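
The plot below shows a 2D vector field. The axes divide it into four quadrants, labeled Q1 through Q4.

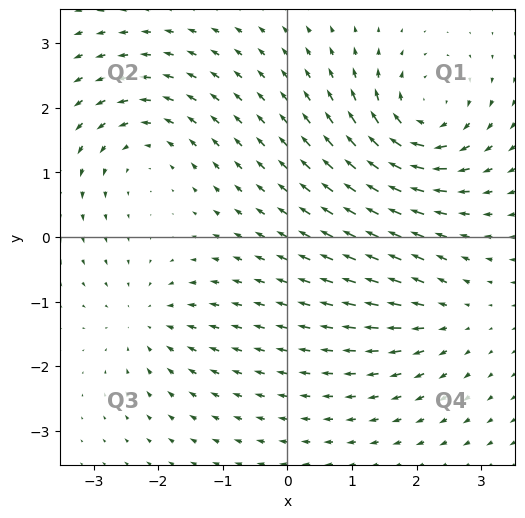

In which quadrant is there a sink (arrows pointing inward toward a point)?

Q3

The sink sits at approximately (-2.1, -1.3), which lies in quadrant Q3. The divergence there is about -4, negative as expected for a sink.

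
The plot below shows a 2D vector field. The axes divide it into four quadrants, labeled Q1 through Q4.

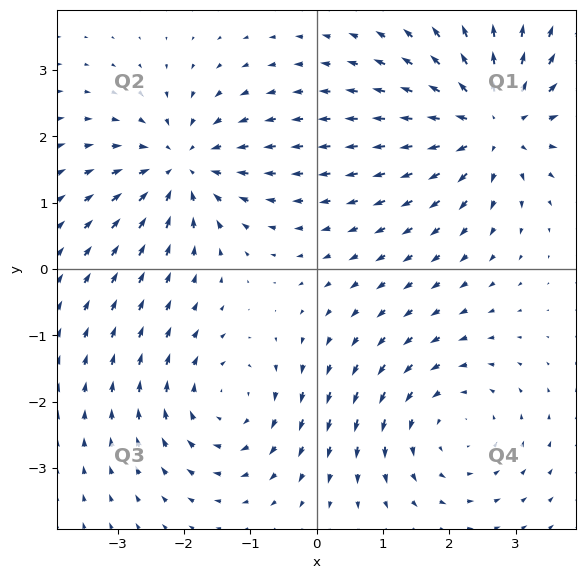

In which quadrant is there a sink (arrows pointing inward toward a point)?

The sink sits at approximately (-2.0, 1.5), which lies in quadrant Q2. The divergence there is about -4, negative as expected for a sink.

Q2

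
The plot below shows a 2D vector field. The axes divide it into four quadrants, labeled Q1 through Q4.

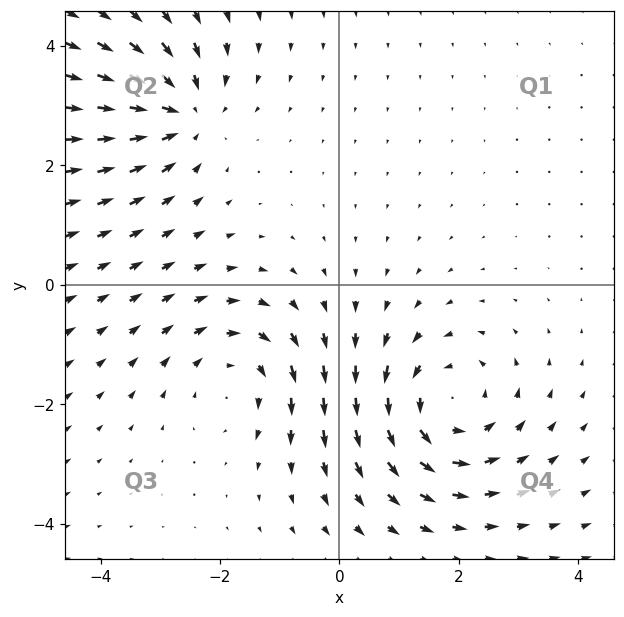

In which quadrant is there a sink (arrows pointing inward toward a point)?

Q2

The sink sits at approximately (-2.6, 2.9), which lies in quadrant Q2. The divergence there is about -4, negative as expected for a sink.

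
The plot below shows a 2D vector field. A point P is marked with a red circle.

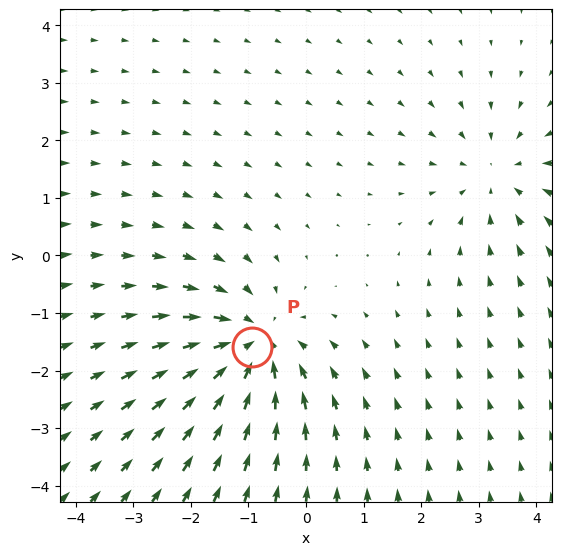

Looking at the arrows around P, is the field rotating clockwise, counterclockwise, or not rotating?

Near P at (-0.9, -1.6) the arrows show no circulation. The curl there is ≈0.

not rotating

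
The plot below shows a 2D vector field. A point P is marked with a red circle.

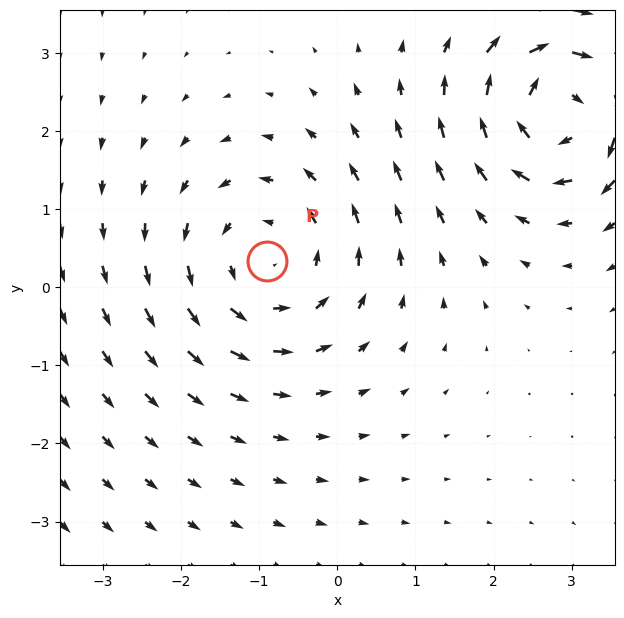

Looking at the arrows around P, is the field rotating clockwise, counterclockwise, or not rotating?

counterclockwise

Near P at (-0.9, 0.3) the arrows circulate counterclockwise. The curl (z-component) there is about +3; positive curl means counterclockwise rotation.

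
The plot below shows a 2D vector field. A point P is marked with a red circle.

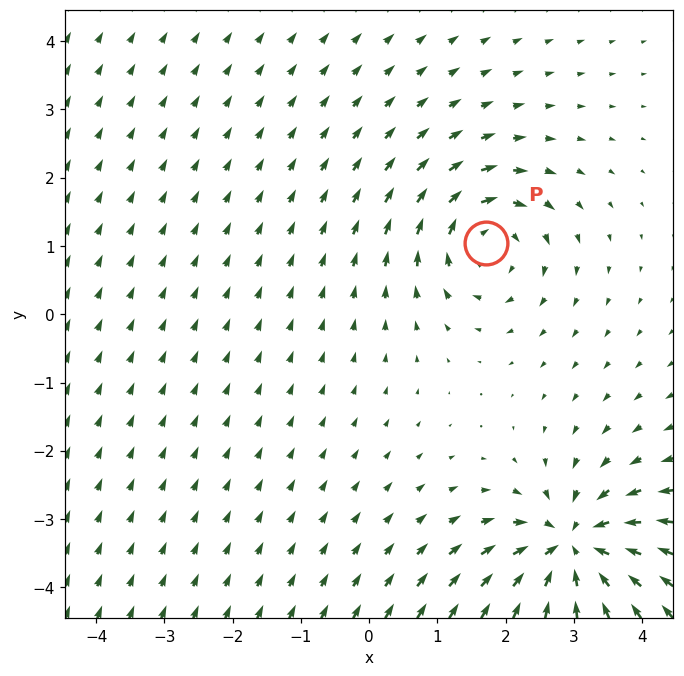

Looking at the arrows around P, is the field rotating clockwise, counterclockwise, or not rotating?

clockwise

Near P at (1.7, 1.1) the arrows circulate clockwise. The curl (z-component) there is about -4; negative curl means clockwise rotation.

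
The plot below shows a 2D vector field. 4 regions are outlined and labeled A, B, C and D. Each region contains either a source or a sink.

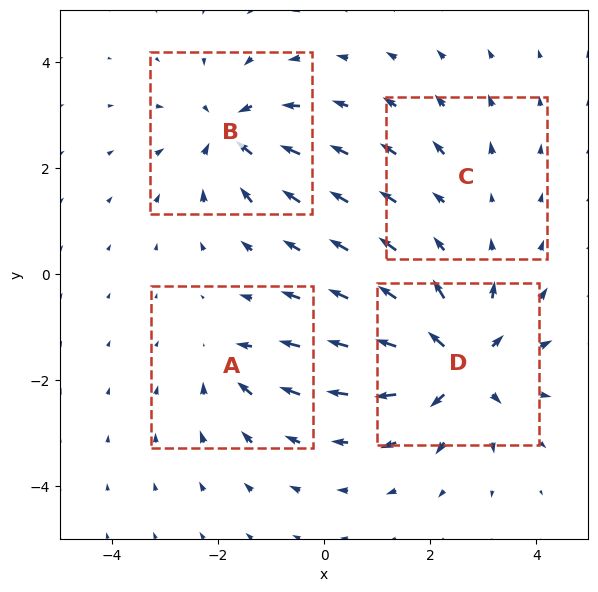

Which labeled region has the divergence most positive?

Divergence at each region's feature centre — A: about -4, B: about -6, C: about +2, D: about +8. Region D is most positive.

D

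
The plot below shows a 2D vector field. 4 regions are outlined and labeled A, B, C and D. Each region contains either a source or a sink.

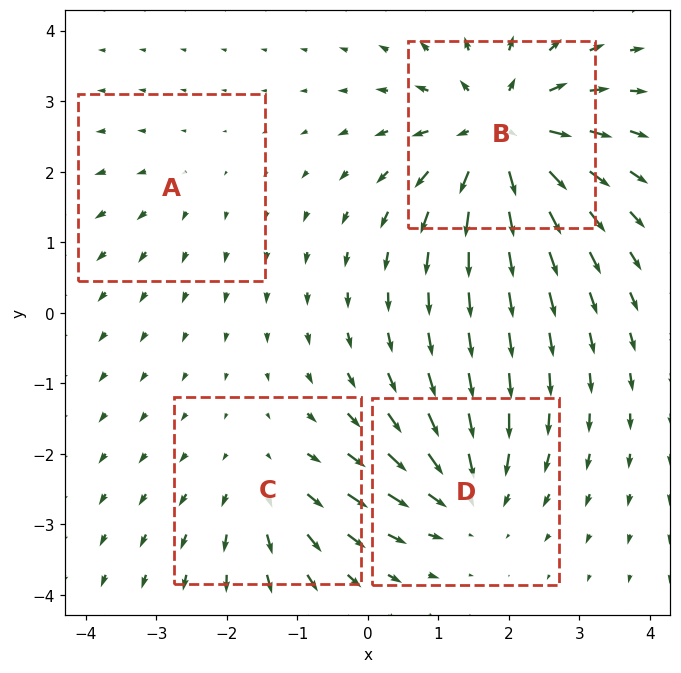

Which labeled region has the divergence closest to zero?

Divergence at each region's feature centre — A: about +2, B: about +7, C: about +3, D: about -5. Region A is closest to zero.

A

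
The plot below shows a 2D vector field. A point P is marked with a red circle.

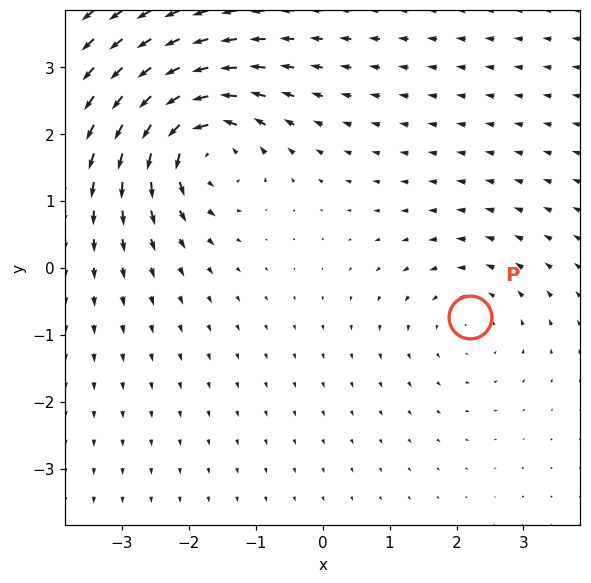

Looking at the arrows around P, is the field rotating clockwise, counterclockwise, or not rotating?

counterclockwise

Near P at (2.2, -0.7) the arrows circulate counterclockwise. The curl (z-component) there is about +3; positive curl means counterclockwise rotation.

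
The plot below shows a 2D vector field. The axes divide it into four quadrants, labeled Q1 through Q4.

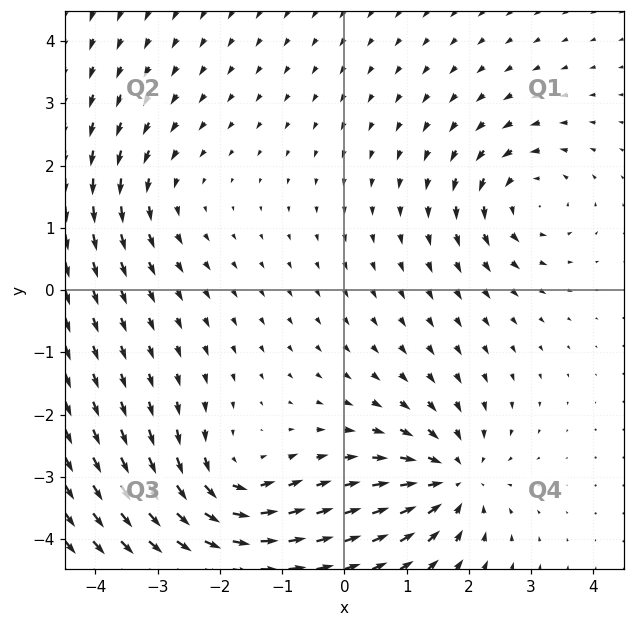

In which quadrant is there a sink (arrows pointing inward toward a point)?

Q4

The sink sits at approximately (1.7, -3.0), which lies in quadrant Q4. The divergence there is about -6, negative as expected for a sink.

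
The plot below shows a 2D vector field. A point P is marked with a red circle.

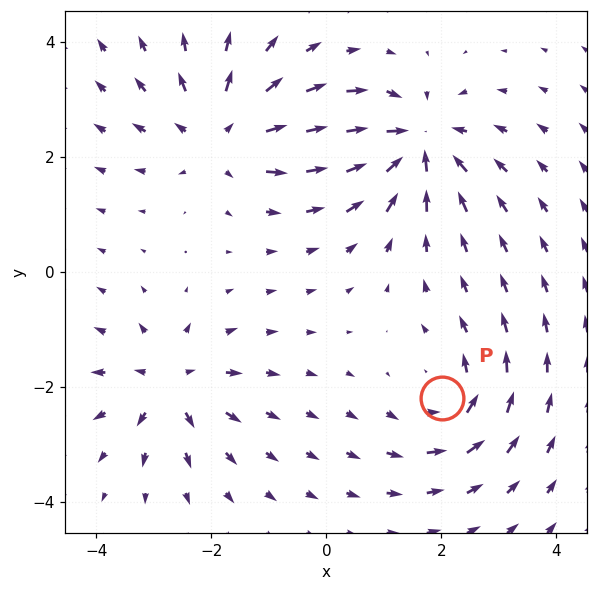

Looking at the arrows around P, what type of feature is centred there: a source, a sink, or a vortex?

vortex

At P (2.0, -2.2) the arrows circulate counterclockwise. Divergence ≈0, curl about +3 — near-zero divergence with nonzero curl is a vortex.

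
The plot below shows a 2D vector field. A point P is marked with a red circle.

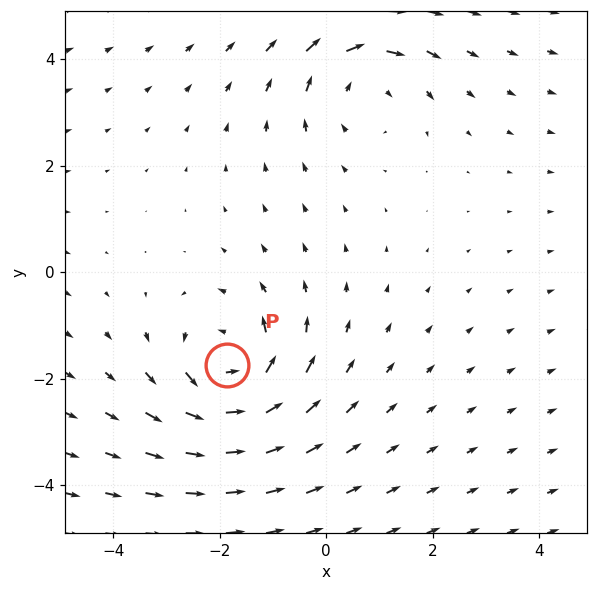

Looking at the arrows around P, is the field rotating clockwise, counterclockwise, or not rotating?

Near P at (-1.9, -1.7) the arrows circulate counterclockwise. The curl (z-component) there is about +4; positive curl means counterclockwise rotation.

counterclockwise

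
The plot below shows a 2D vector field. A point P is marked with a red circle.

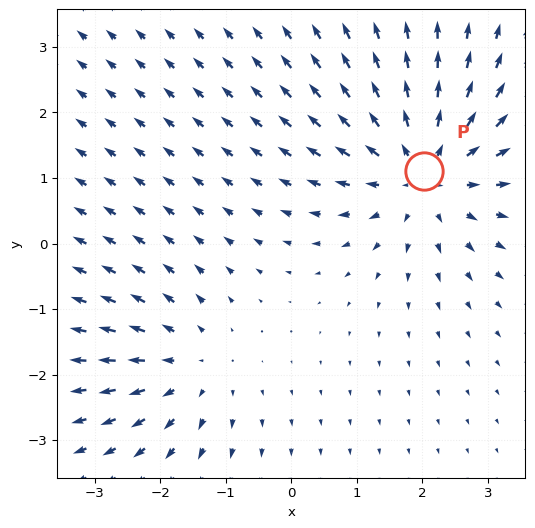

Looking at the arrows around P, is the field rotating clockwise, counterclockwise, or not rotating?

Near P at (2.0, 1.1) the arrows show no circulation. The curl there is ≈0.

not rotating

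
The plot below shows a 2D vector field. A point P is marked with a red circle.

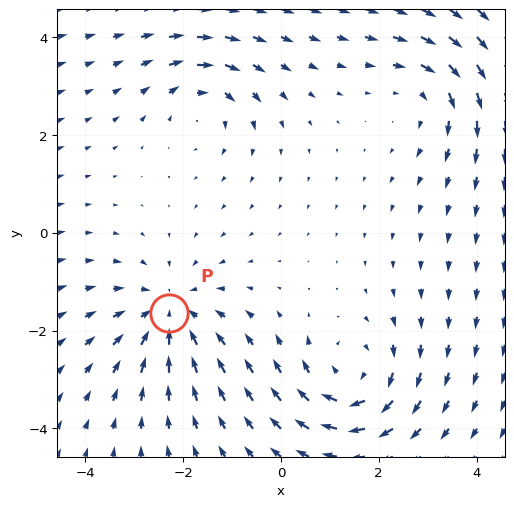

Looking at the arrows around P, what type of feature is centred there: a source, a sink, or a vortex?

sink

At P (-2.3, -1.6) the arrows converge inward. Divergence about -4, curl ≈0 — negative divergence with near-zero curl is a sink.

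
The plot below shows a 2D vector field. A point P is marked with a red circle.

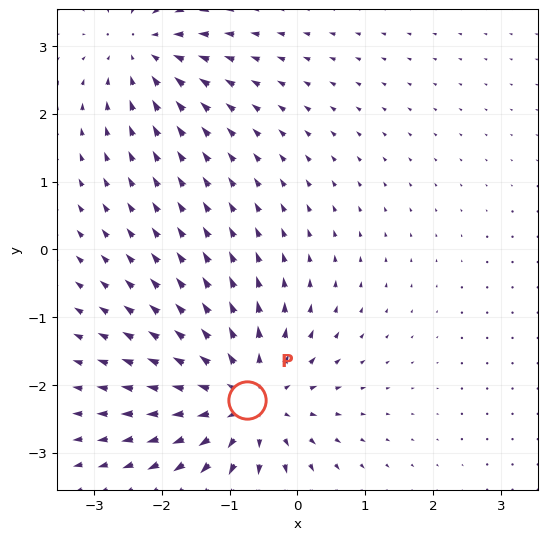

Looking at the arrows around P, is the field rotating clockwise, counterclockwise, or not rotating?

not rotating

Near P at (-0.8, -2.2) the arrows show no circulation. The curl there is ≈0.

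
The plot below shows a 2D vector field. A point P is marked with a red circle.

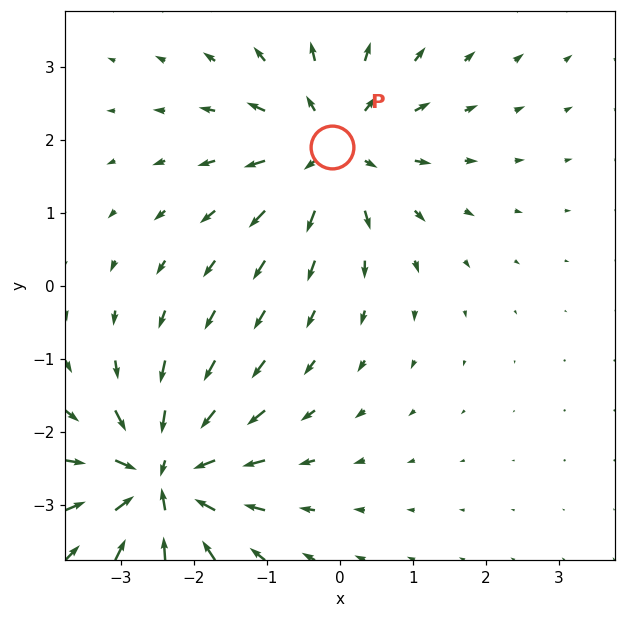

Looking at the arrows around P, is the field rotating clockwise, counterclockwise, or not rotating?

not rotating

Near P at (-0.1, 1.9) the arrows show no circulation. The curl there is ≈0.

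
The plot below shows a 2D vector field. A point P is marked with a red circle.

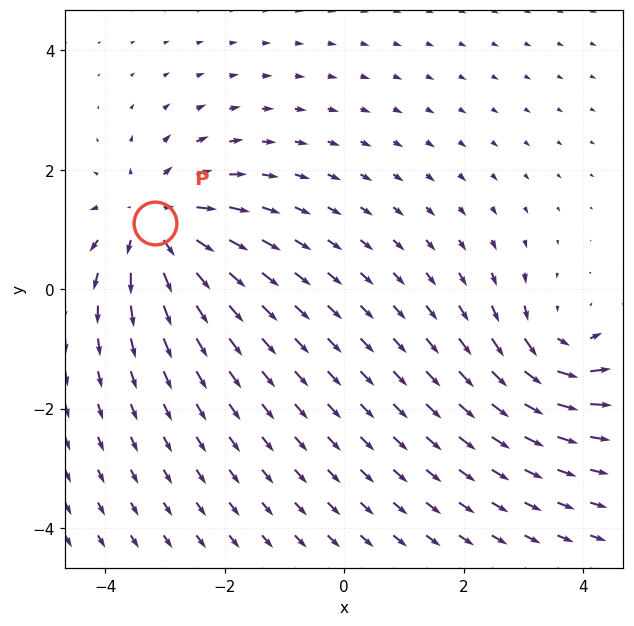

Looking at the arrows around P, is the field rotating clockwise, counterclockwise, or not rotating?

Near P at (-3.2, 1.1) the arrows show no circulation. The curl there is ≈0.

not rotating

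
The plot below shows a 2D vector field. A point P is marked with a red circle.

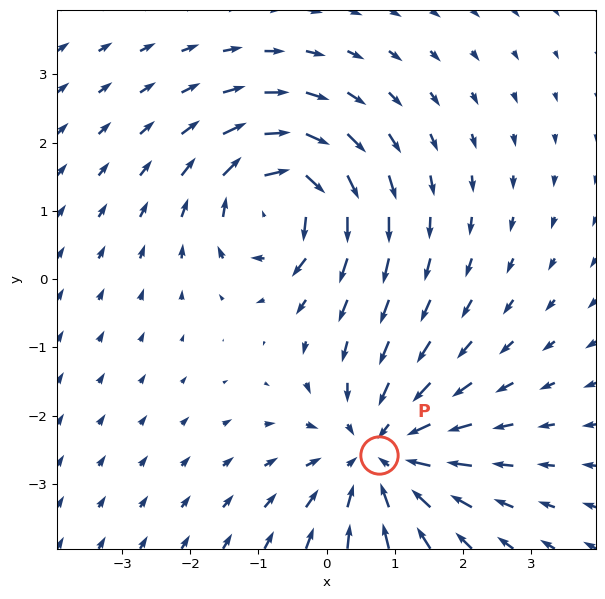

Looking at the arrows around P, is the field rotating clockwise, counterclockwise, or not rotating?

not rotating

Near P at (0.8, -2.6) the arrows show no circulation. The curl there is ≈0.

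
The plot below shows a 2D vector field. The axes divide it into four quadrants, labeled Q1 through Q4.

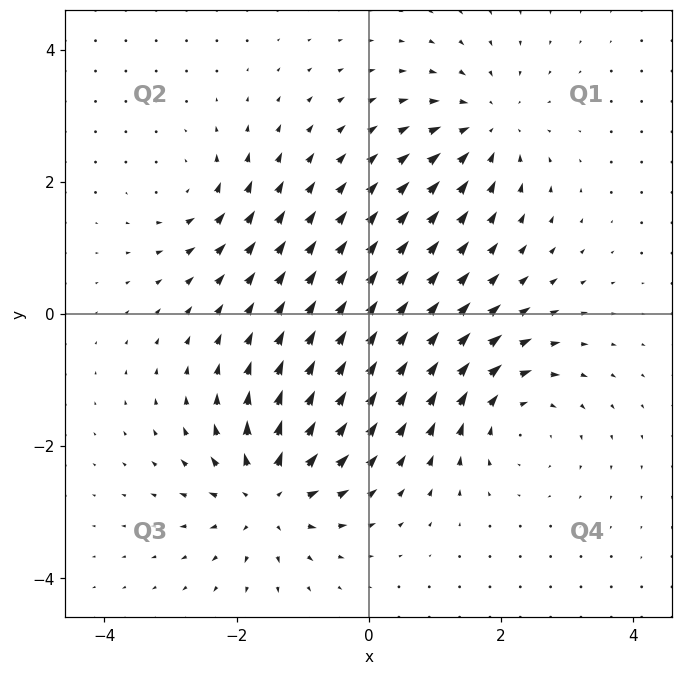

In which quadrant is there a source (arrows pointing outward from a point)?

Q3

The source sits at approximately (-1.5, -2.7), which lies in quadrant Q3. The divergence there is about +6, positive as expected for a source.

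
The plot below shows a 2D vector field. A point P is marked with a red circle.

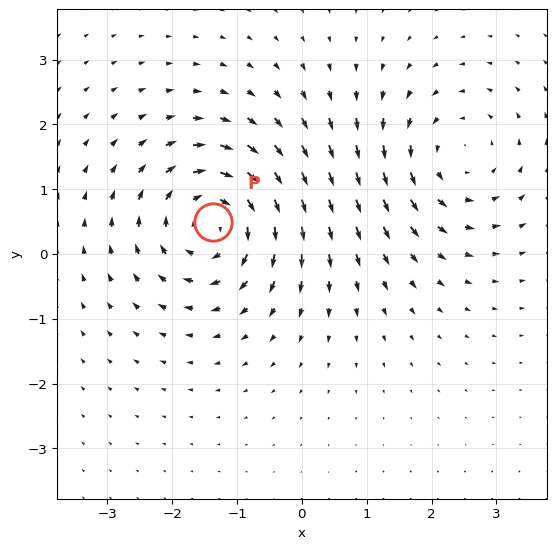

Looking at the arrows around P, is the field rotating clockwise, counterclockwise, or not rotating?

Near P at (-1.4, 0.5) the arrows circulate clockwise. The curl (z-component) there is about -6; negative curl means clockwise rotation.

clockwise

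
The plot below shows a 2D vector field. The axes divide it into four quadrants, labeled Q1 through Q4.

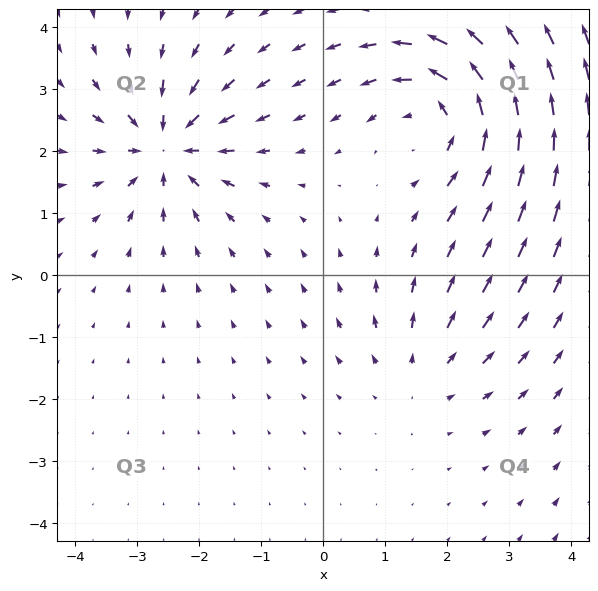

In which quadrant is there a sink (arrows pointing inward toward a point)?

The sink sits at approximately (-2.5, 2.1), which lies in quadrant Q2. The divergence there is about -6, negative as expected for a sink.

Q2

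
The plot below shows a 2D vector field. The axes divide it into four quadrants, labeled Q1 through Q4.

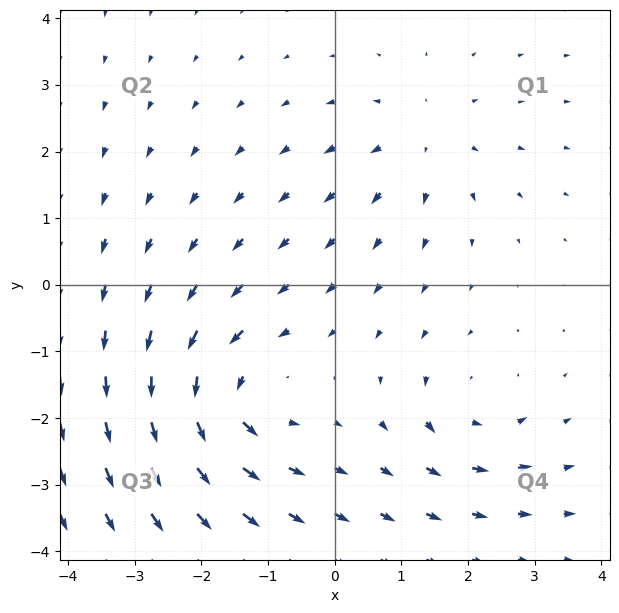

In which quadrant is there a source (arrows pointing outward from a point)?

Q1

The source sits at approximately (1.3, 2.2), which lies in quadrant Q1. The divergence there is about +2, positive as expected for a source.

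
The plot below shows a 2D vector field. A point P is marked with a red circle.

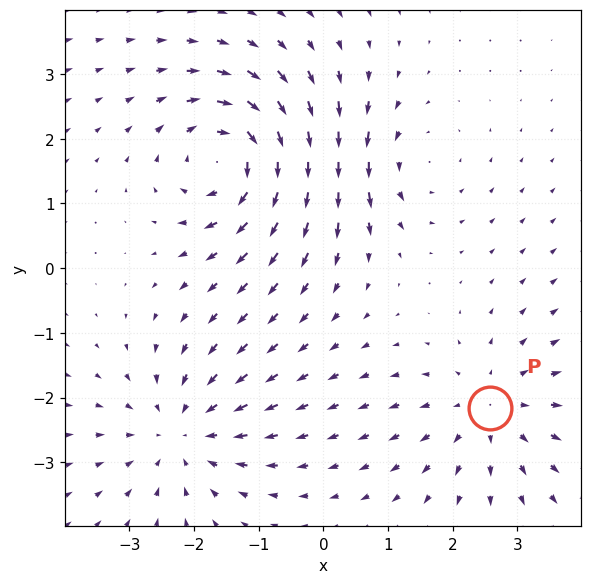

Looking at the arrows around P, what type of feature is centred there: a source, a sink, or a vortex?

source

At P (2.6, -2.2) the arrows spread outward. Divergence about +3, curl ≈0 — positive divergence with near-zero curl is a source.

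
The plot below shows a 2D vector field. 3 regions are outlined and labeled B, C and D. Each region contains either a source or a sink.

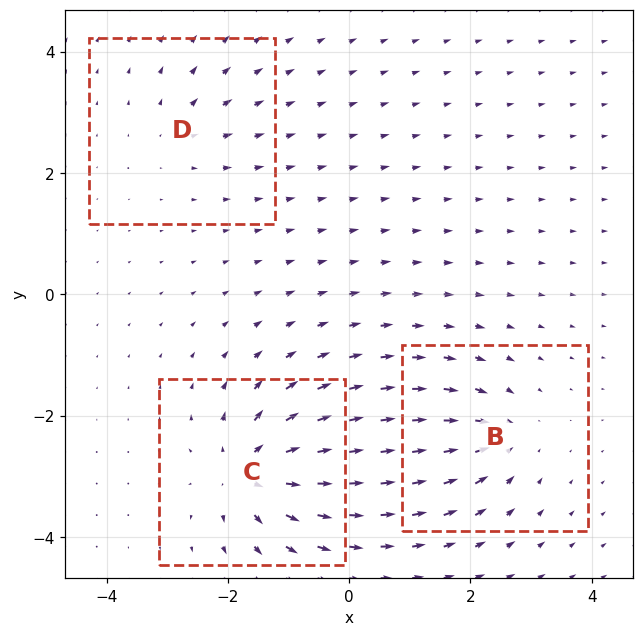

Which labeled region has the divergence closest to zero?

D

Divergence at each region's feature centre — B: about -4, C: about +6, D: about +3. Region D is closest to zero.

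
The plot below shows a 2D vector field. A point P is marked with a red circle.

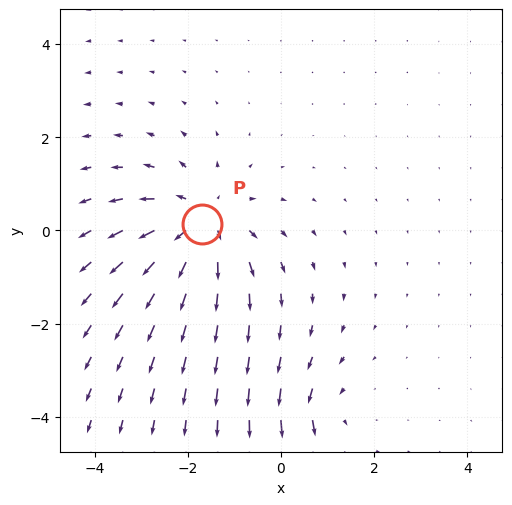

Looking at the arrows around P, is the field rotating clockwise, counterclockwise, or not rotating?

Near P at (-1.7, 0.1) the arrows show no circulation. The curl there is ≈0.

not rotating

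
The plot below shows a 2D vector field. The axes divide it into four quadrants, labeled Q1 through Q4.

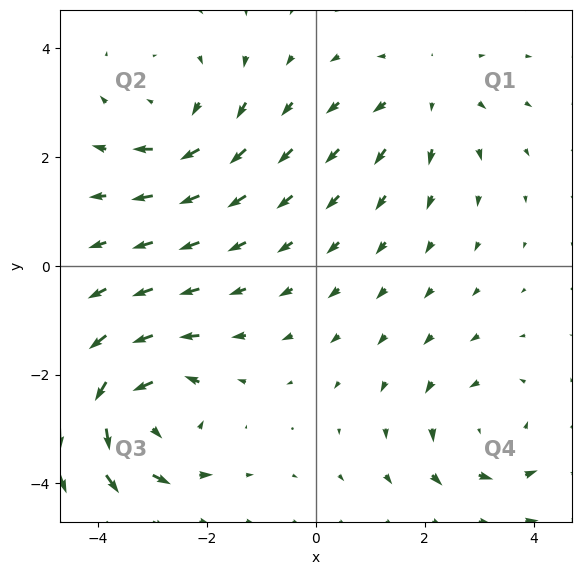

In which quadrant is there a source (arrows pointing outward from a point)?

The source sits at approximately (2.0, 3.2), which lies in quadrant Q1. The divergence there is about +2, positive as expected for a source.

Q1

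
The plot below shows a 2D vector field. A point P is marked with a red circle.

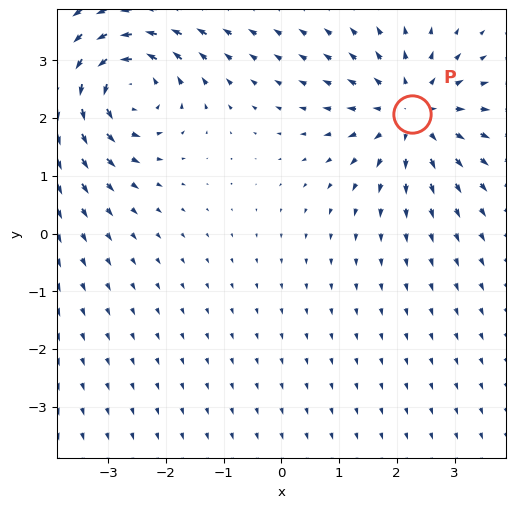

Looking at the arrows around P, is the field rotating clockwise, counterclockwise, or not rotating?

not rotating

Near P at (2.3, 2.1) the arrows show no circulation. The curl there is ≈0.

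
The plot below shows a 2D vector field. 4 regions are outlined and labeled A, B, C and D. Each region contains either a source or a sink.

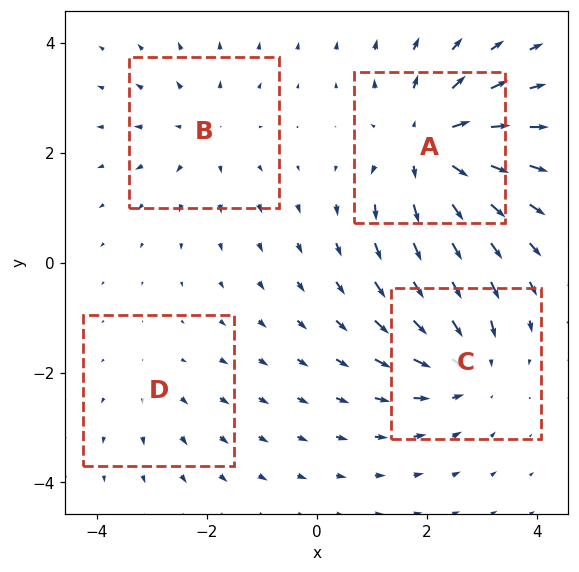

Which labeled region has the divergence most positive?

Divergence at each region's feature centre — A: about +6, B: about +3, C: about -4, D: about +2. Region A is most positive.

A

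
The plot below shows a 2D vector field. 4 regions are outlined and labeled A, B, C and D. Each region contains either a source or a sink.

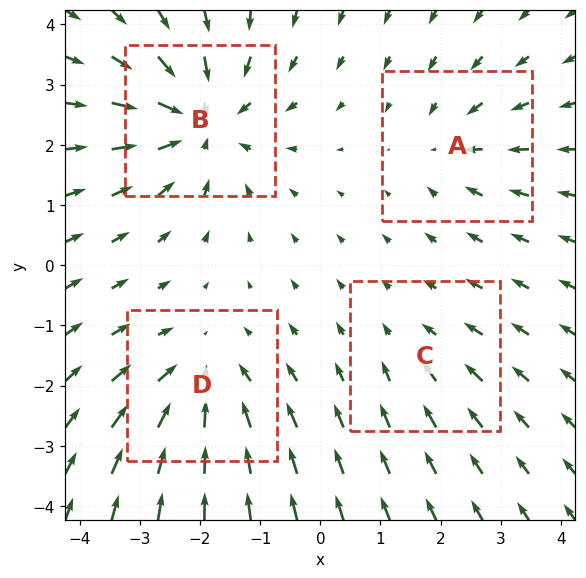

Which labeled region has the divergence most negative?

B

Divergence at each region's feature centre — A: about -3, B: about -6, C: about -2, D: about -4. Region B is most negative.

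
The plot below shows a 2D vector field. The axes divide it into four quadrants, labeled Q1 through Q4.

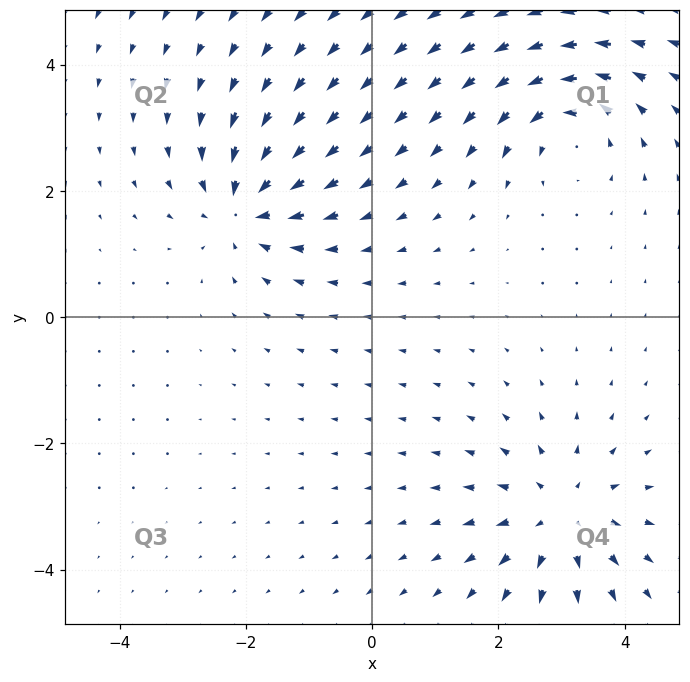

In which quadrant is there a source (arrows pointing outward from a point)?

Q4

The source sits at approximately (3.0, -3.1), which lies in quadrant Q4. The divergence there is about +5, positive as expected for a source.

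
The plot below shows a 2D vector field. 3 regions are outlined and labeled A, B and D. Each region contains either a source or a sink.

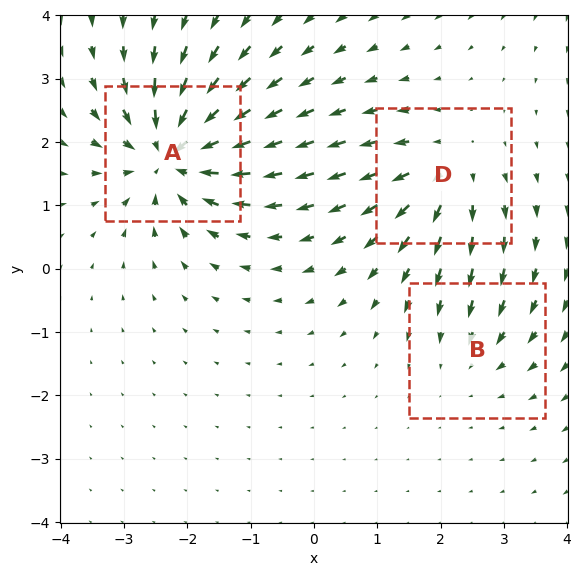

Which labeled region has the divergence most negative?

Divergence at each region's feature centre — A: about -6, B: about -2, D: about +4. Region A is most negative.

A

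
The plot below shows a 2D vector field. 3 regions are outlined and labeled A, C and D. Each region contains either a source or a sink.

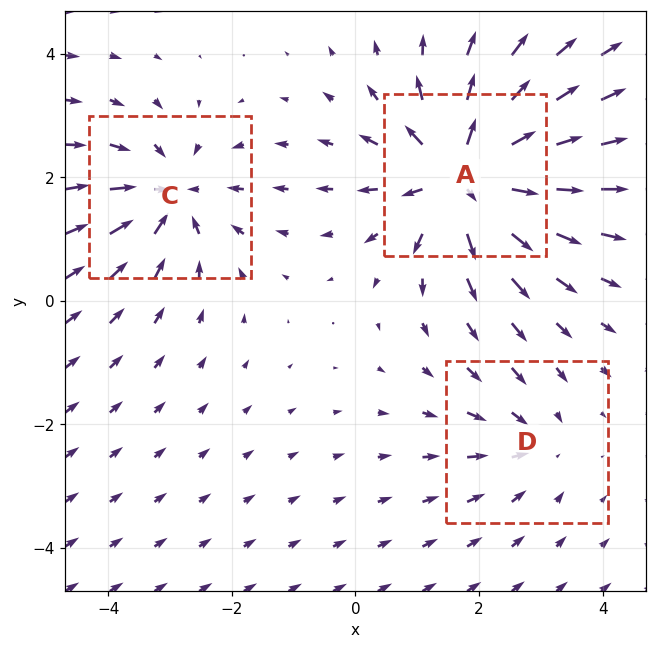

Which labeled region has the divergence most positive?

Divergence at each region's feature centre — A: about +5, C: about -4, D: about -2. Region A is most positive.

A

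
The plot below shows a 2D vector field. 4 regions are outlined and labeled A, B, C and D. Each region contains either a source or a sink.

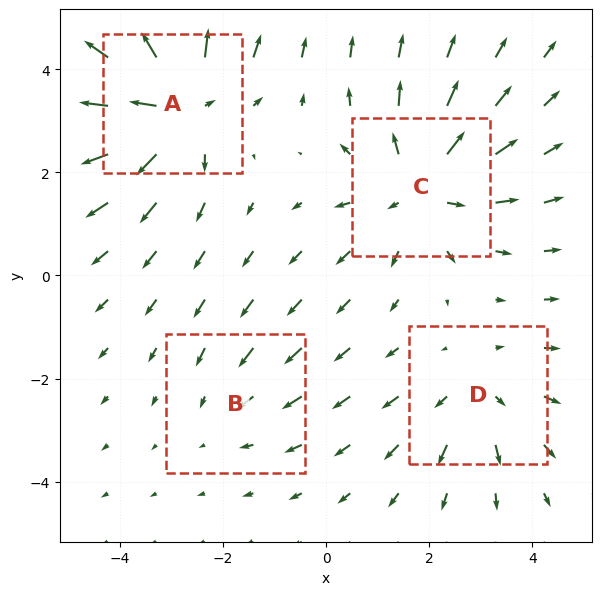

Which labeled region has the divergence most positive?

Divergence at each region's feature centre — A: about +6, B: about -2, C: about +4, D: about +3. Region A is most positive.

A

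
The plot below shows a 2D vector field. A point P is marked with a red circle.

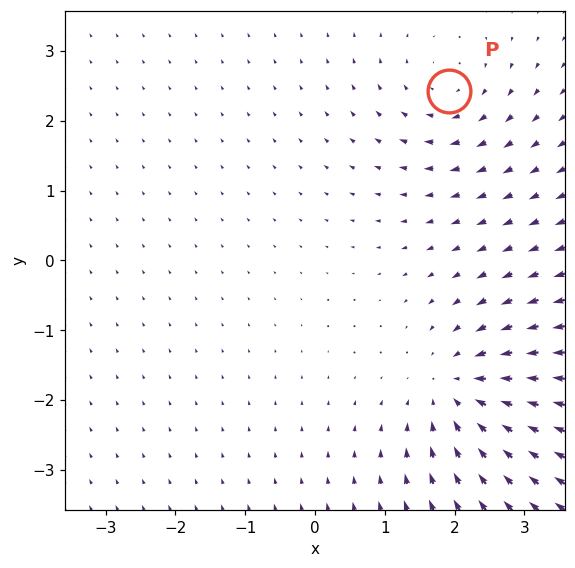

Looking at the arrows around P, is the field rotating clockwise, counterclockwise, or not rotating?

Near P at (1.9, 2.4) the arrows circulate clockwise. The curl (z-component) there is about -3; negative curl means clockwise rotation.

clockwise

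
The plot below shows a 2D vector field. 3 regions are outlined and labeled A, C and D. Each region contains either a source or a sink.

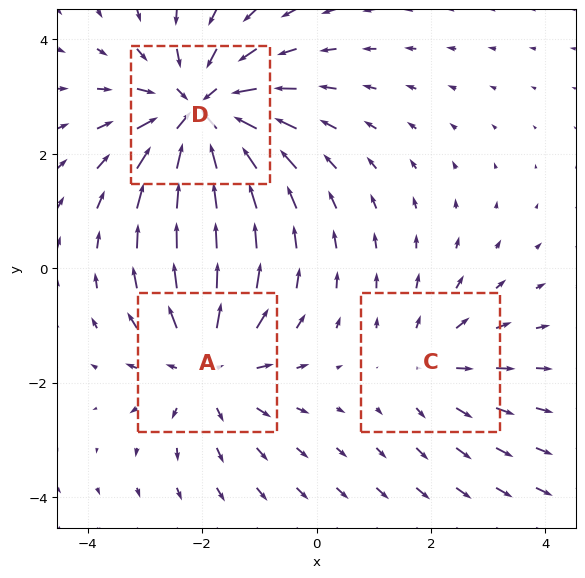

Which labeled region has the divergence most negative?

Divergence at each region's feature centre — A: about +3, C: about +2, D: about -5. Region D is most negative.

D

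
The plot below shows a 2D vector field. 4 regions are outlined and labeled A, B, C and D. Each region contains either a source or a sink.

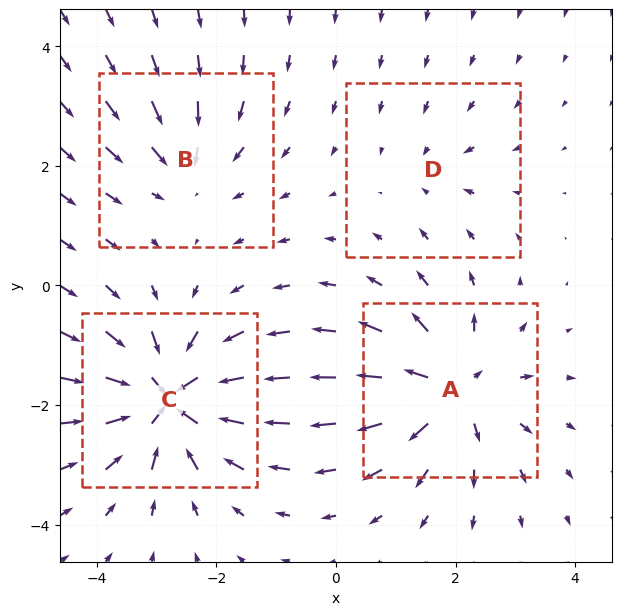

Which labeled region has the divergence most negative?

C

Divergence at each region's feature centre — A: about +7, B: about -4, C: about -8, D: about -2. Region C is most negative.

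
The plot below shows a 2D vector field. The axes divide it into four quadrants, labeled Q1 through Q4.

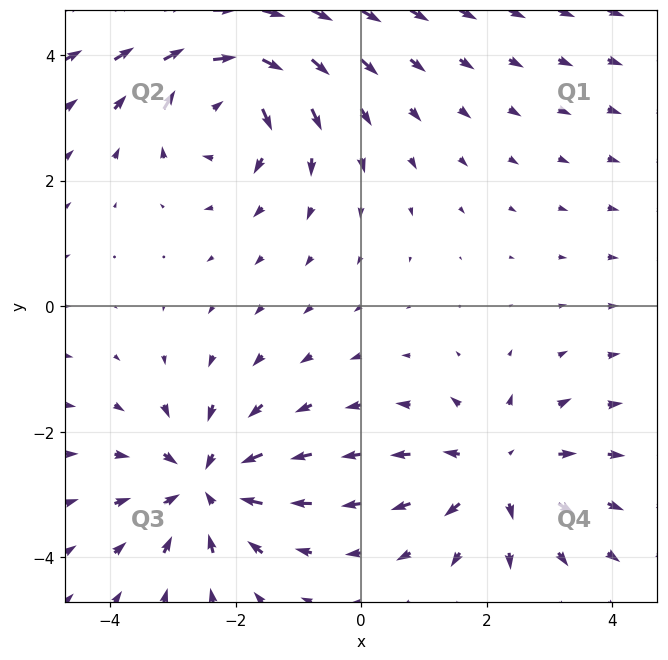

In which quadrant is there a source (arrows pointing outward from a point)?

The source sits at approximately (2.2, -2.6), which lies in quadrant Q4. The divergence there is about +4, positive as expected for a source.

Q4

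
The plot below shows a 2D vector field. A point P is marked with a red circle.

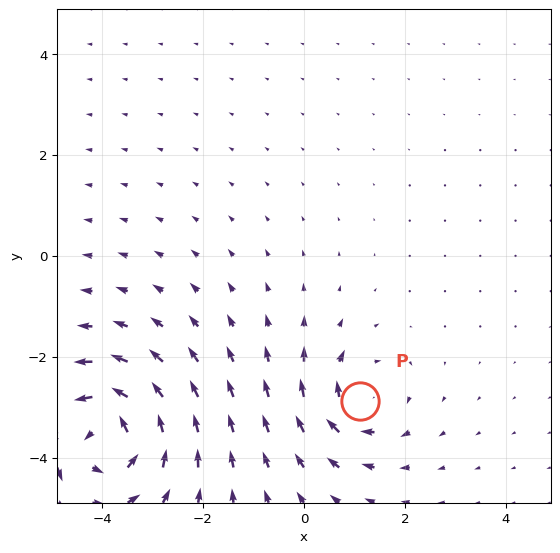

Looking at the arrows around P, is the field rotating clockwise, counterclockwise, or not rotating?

Near P at (1.1, -2.9) the arrows circulate clockwise. The curl (z-component) there is about -4; negative curl means clockwise rotation.

clockwise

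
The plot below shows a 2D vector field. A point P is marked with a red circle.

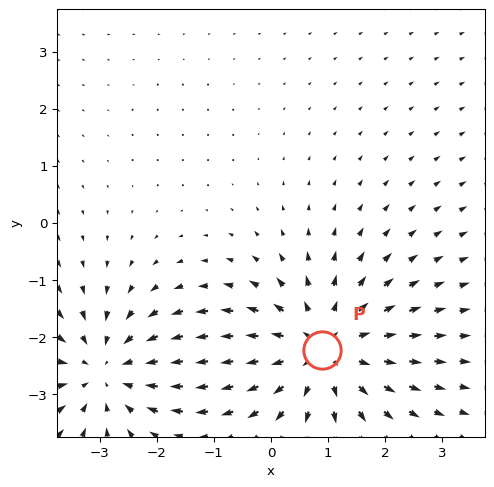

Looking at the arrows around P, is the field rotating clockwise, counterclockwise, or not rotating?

Near P at (0.9, -2.2) the arrows show no circulation. The curl there is ≈0.

not rotating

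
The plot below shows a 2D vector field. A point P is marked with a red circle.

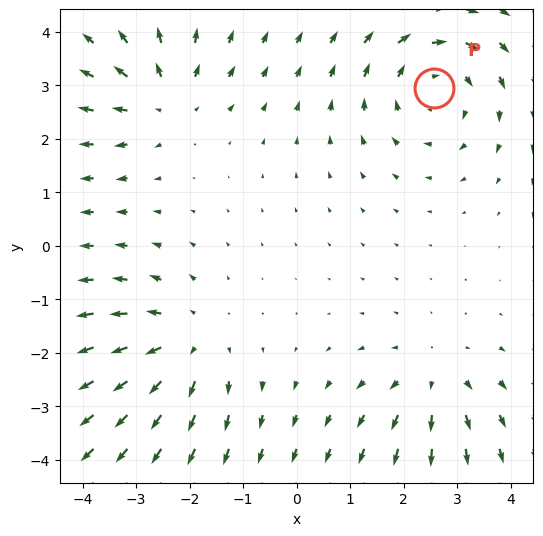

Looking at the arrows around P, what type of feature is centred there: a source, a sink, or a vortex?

At P (2.6, 3.0) the arrows circulate clockwise. Divergence ≈0, curl about -4 — near-zero divergence with nonzero curl is a vortex.

vortex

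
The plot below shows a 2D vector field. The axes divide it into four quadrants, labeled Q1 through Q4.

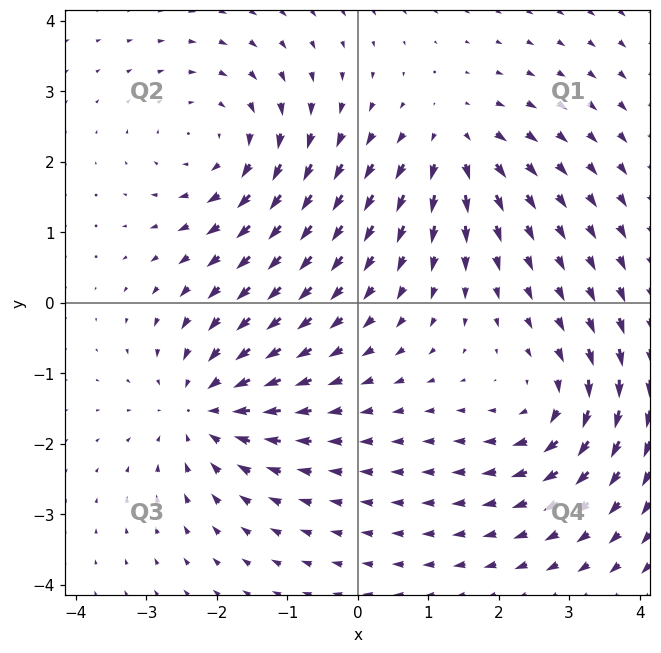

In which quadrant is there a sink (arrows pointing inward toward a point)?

The sink sits at approximately (-2.2, -1.5), which lies in quadrant Q3. The divergence there is about -4, negative as expected for a sink.

Q3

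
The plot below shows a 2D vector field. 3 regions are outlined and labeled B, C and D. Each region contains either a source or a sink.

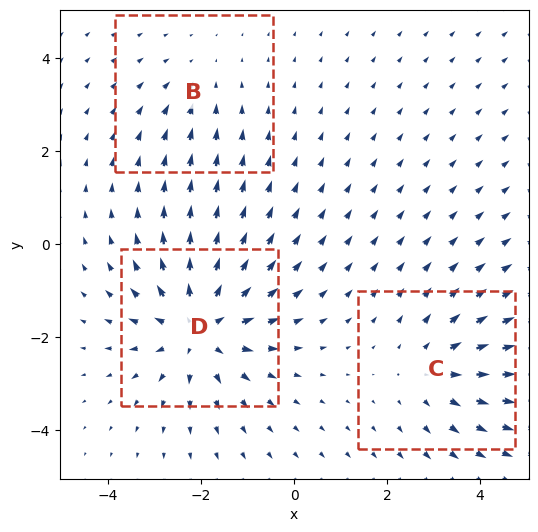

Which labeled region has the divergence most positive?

D

Divergence at each region's feature centre — B: about -2, C: about +3, D: about +4. Region D is most positive.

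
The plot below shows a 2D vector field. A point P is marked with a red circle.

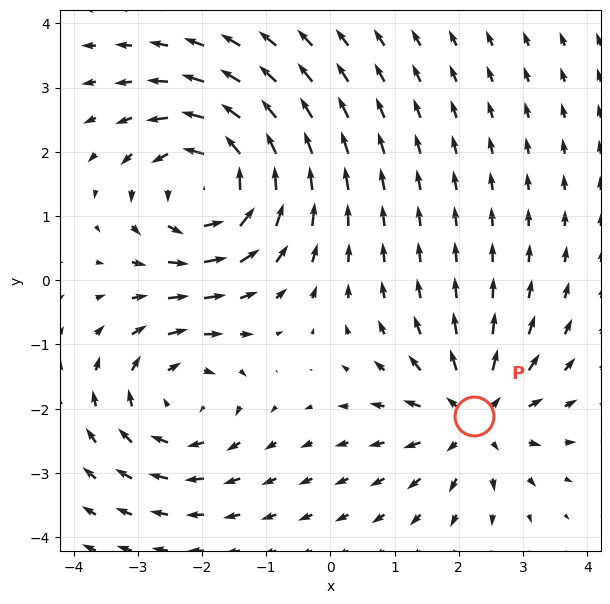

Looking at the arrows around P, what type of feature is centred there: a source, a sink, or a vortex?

source

At P (2.2, -2.1) the arrows spread outward. Divergence about +4, curl ≈0 — positive divergence with near-zero curl is a source.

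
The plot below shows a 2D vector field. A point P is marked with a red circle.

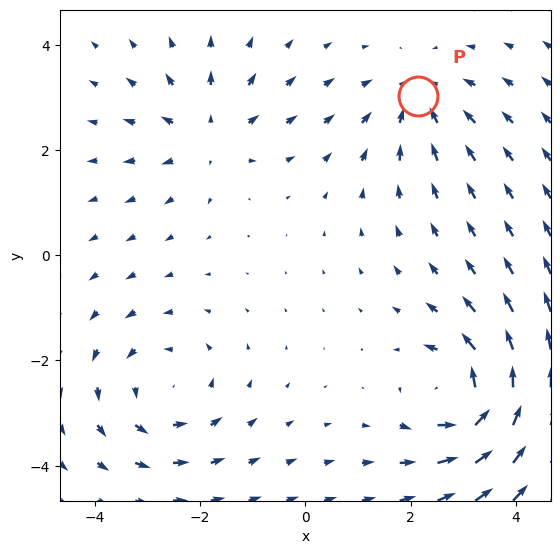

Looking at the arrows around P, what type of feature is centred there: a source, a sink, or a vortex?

sink

At P (2.1, 3.0) the arrows converge inward. Divergence about -3, curl ≈0 — negative divergence with near-zero curl is a sink.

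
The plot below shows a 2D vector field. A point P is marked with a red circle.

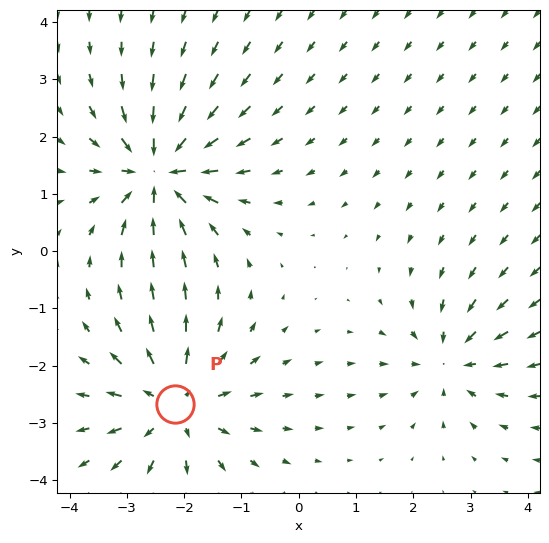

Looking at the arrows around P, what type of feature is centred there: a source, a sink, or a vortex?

source

At P (-2.2, -2.7) the arrows spread outward. Divergence about +4, curl ≈0 — positive divergence with near-zero curl is a source.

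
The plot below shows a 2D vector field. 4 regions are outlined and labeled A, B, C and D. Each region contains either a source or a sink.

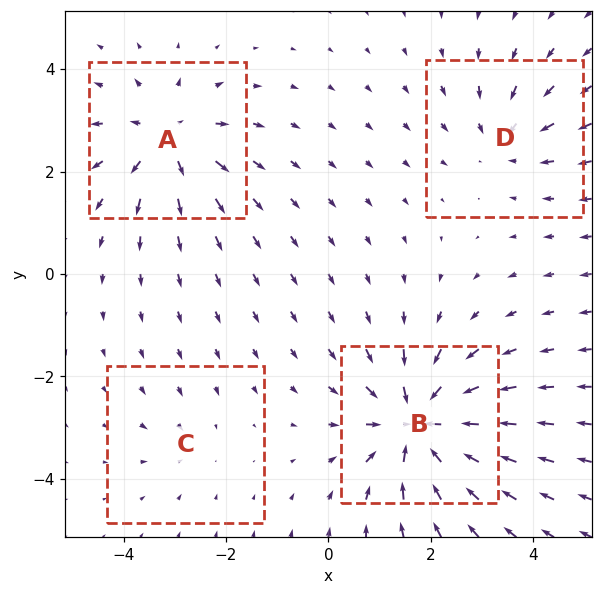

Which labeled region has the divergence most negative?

B

Divergence at each region's feature centre — A: about +5, B: about -7, C: about -2, D: about -4. Region B is most negative.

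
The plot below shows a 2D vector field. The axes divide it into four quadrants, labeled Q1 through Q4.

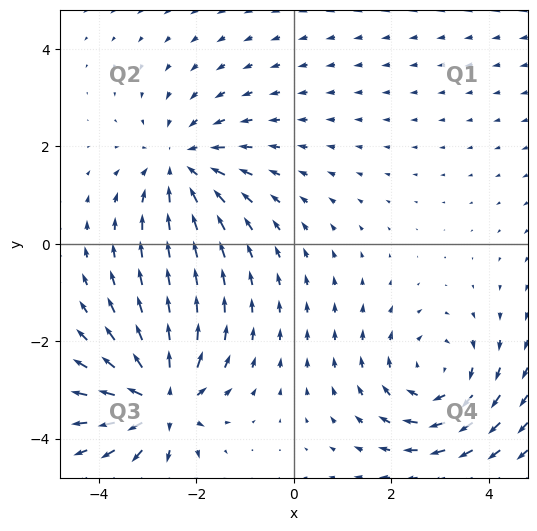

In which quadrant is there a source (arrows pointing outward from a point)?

The source sits at approximately (-2.7, -3.2), which lies in quadrant Q3. The divergence there is about +5, positive as expected for a source.

Q3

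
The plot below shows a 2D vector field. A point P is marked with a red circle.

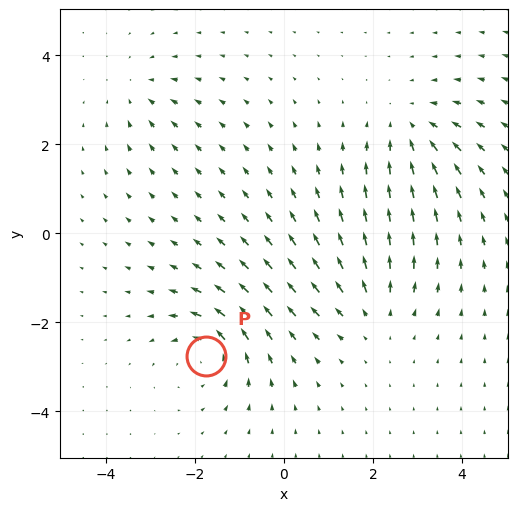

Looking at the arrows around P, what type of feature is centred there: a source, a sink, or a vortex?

vortex

At P (-1.8, -2.7) the arrows circulate counterclockwise. Divergence ≈0, curl about +5 — near-zero divergence with nonzero curl is a vortex.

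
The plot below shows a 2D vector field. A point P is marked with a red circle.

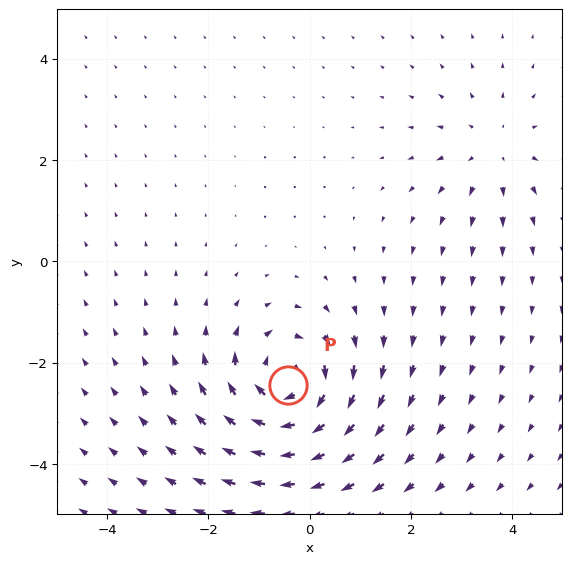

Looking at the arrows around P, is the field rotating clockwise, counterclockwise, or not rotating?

Near P at (-0.4, -2.4) the arrows circulate clockwise. The curl (z-component) there is about -5; negative curl means clockwise rotation.

clockwise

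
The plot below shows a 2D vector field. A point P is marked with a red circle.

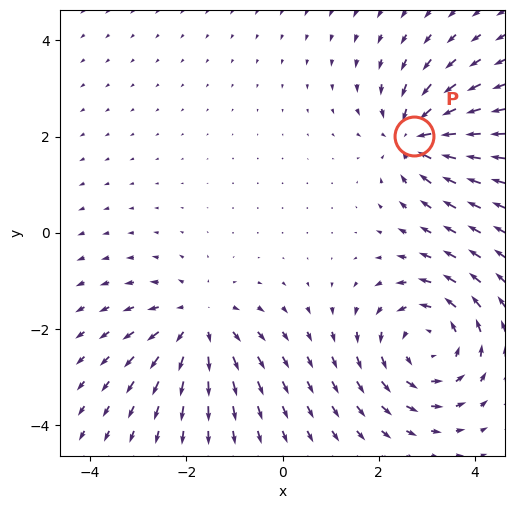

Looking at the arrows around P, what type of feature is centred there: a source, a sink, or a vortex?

At P (2.7, 2.0) the arrows converge inward. Divergence about -4, curl ≈0 — negative divergence with near-zero curl is a sink.

sink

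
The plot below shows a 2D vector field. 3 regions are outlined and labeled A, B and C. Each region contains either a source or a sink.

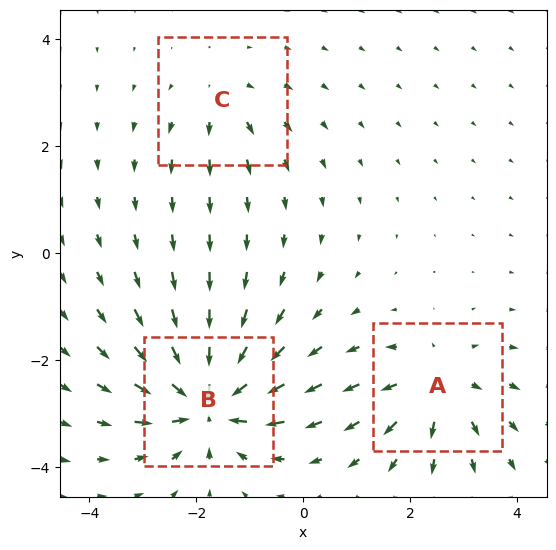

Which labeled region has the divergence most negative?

B

Divergence at each region's feature centre — A: about +4, B: about -6, C: about +2. Region B is most negative.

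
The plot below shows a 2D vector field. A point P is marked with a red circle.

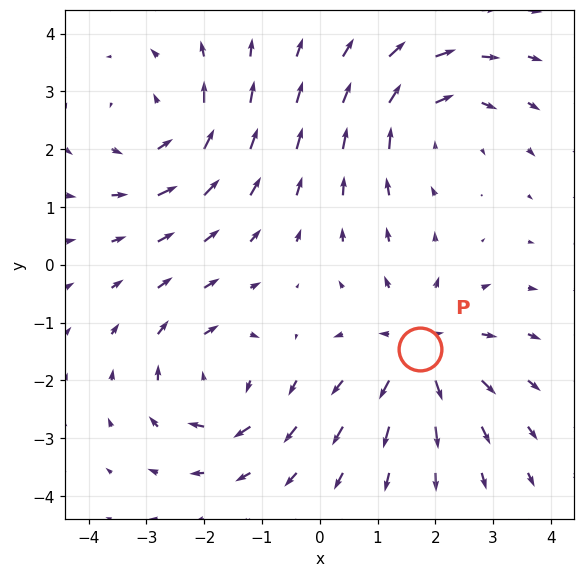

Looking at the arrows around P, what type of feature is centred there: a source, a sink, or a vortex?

source

At P (1.7, -1.5) the arrows spread outward. Divergence about +4, curl ≈0 — positive divergence with near-zero curl is a source.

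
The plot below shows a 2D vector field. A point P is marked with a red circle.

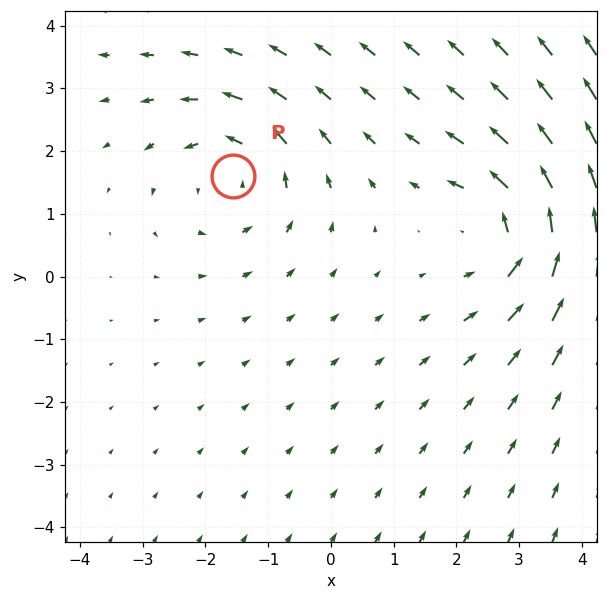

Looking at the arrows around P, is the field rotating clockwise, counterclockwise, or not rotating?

Near P at (-1.6, 1.6) the arrows circulate counterclockwise. The curl (z-component) there is about +3; positive curl means counterclockwise rotation.

counterclockwise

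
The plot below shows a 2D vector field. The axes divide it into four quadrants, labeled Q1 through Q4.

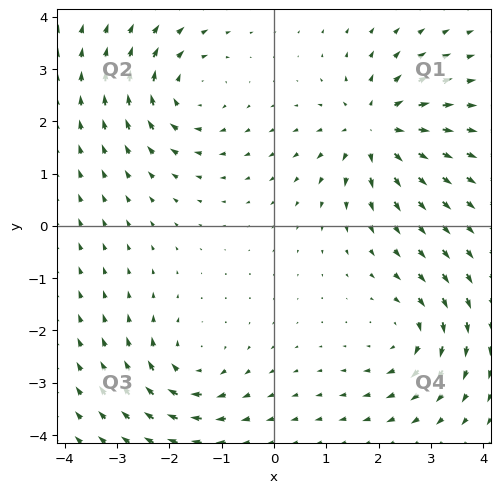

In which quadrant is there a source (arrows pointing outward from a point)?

The source sits at approximately (1.9, 1.8), which lies in quadrant Q1. The divergence there is about +6, positive as expected for a source.

Q1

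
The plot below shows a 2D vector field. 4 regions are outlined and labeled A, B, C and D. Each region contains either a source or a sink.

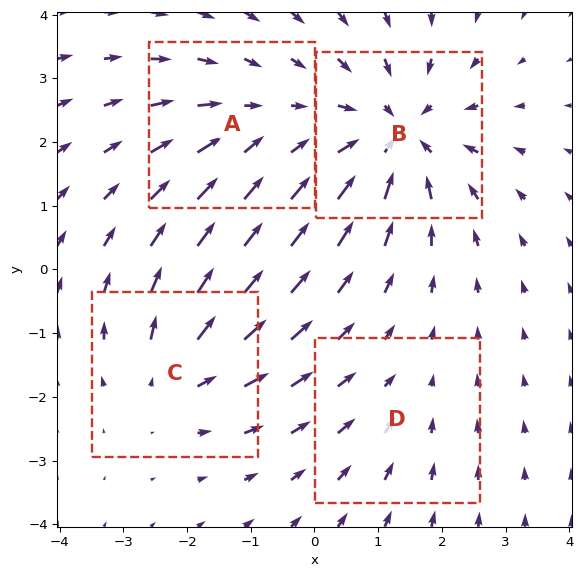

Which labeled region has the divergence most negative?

B

Divergence at each region's feature centre — A: about -3, B: about -6, C: about +4, D: about -2. Region B is most negative.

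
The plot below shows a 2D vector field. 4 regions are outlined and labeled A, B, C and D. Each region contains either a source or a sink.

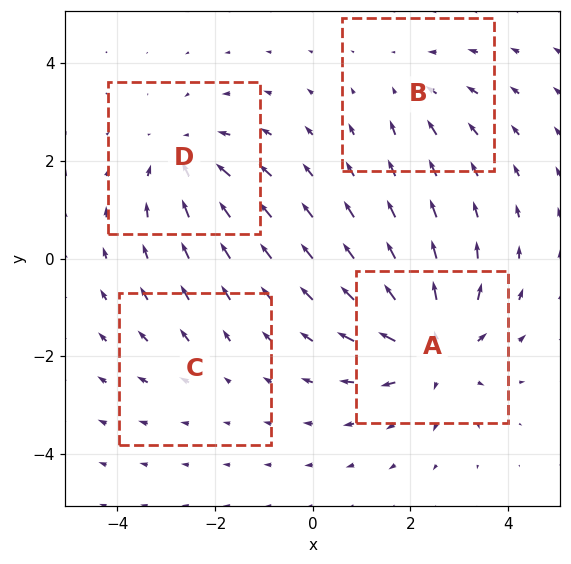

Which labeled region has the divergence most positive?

Divergence at each region's feature centre — A: about +6, B: about -3, C: about +2, D: about -4. Region A is most positive.

A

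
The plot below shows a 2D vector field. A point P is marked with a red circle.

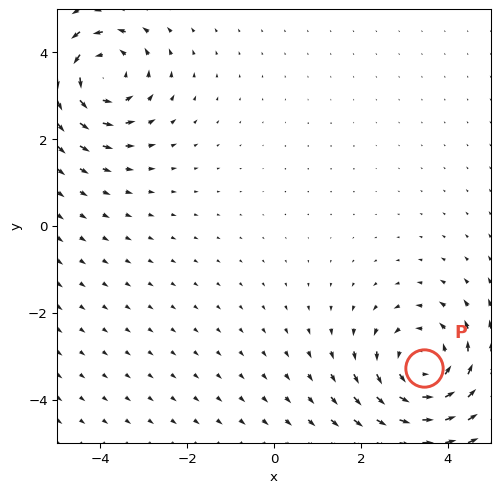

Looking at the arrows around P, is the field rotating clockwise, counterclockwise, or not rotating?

counterclockwise

Near P at (3.4, -3.3) the arrows circulate counterclockwise. The curl (z-component) there is about +3; positive curl means counterclockwise rotation.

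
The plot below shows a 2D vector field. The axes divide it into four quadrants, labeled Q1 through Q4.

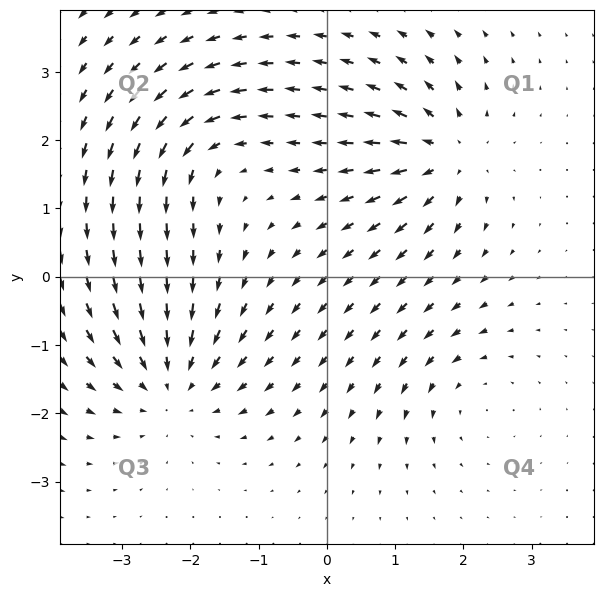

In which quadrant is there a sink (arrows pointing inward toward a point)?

The sink sits at approximately (-2.3, -1.6), which lies in quadrant Q3. The divergence there is about -5, negative as expected for a sink.

Q3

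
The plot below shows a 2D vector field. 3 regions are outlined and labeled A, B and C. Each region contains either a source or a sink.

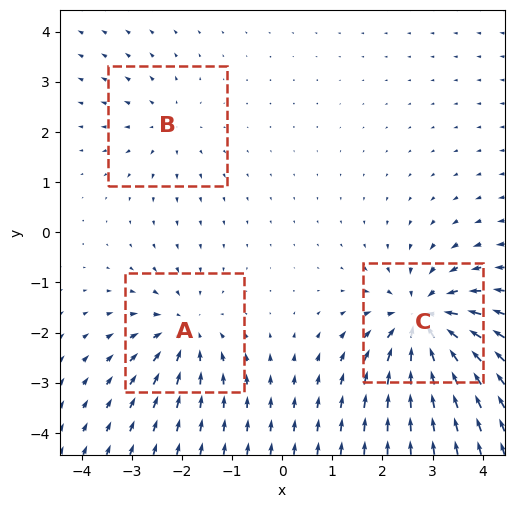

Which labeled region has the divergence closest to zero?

Divergence at each region's feature centre — A: about -3, B: about +2, C: about -5. Region B is closest to zero.

B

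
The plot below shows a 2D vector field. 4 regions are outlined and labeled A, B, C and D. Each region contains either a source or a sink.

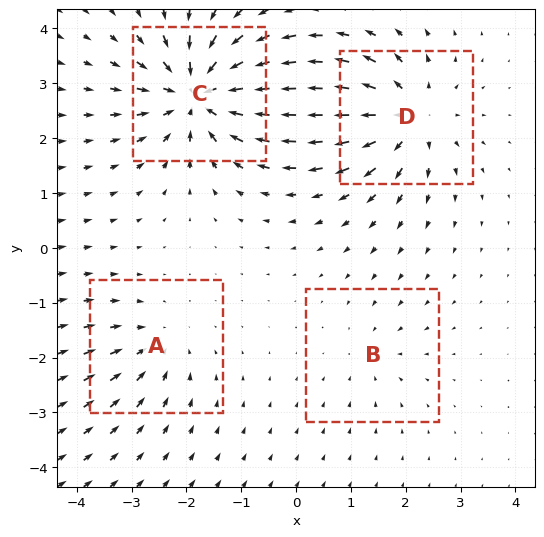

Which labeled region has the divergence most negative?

C

Divergence at each region's feature centre — A: about -4, B: about -2, C: about -8, D: about +6. Region C is most negative.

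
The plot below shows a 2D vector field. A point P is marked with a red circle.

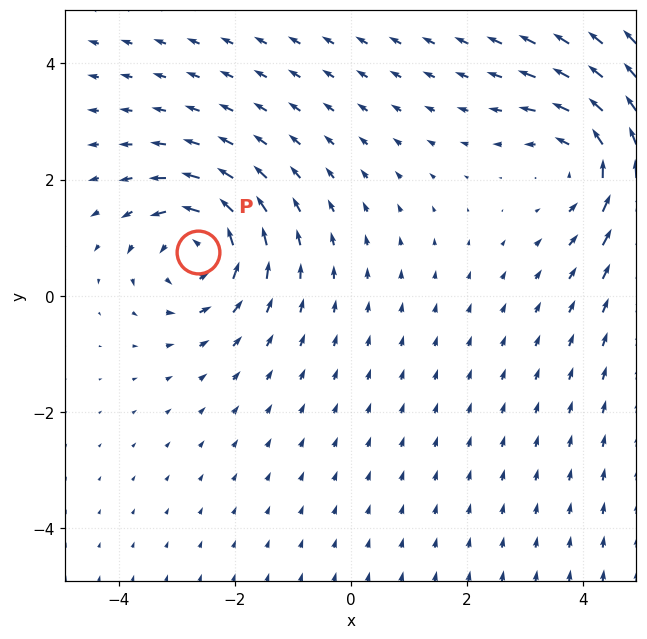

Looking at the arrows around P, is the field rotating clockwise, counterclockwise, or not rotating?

Near P at (-2.6, 0.8) the arrows circulate counterclockwise. The curl (z-component) there is about +4; positive curl means counterclockwise rotation.

counterclockwise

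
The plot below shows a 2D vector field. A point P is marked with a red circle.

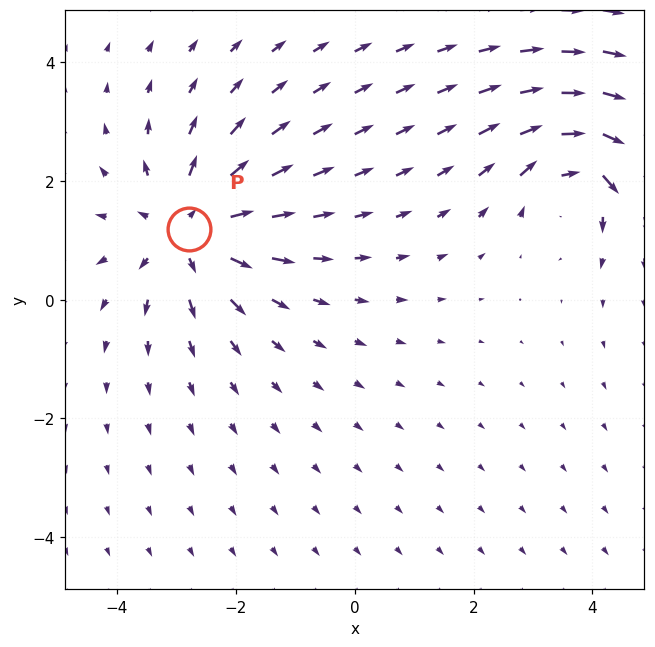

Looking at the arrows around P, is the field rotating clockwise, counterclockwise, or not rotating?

not rotating

Near P at (-2.8, 1.2) the arrows show no circulation. The curl there is ≈0.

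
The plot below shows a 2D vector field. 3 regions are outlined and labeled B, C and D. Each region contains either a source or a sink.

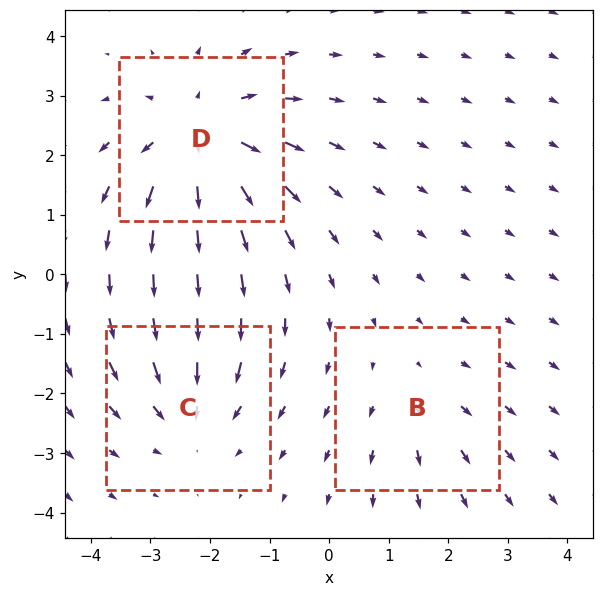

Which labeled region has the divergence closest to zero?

Divergence at each region's feature centre — B: about +2, C: about -3, D: about +5. Region B is closest to zero.

B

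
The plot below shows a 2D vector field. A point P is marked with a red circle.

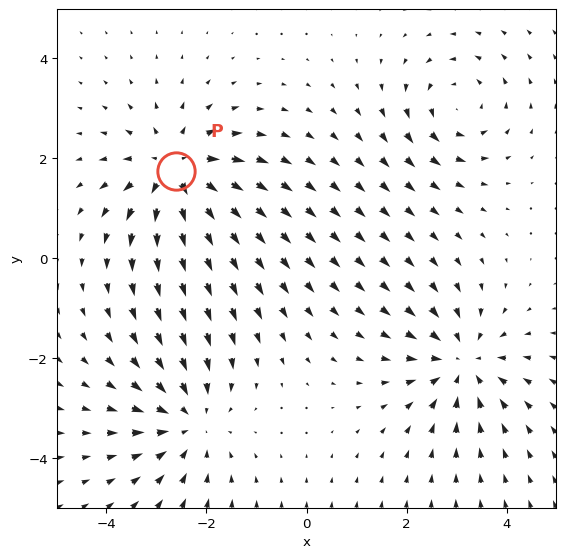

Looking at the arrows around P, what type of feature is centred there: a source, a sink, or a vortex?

At P (-2.6, 1.7) the arrows spread outward. Divergence about +4, curl ≈0 — positive divergence with near-zero curl is a source.

source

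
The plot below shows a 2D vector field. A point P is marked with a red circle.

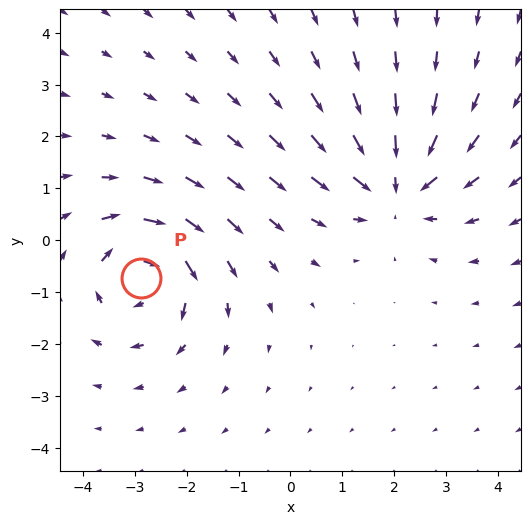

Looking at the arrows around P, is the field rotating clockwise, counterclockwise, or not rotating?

Near P at (-2.9, -0.7) the arrows circulate clockwise. The curl (z-component) there is about -4; negative curl means clockwise rotation.

clockwise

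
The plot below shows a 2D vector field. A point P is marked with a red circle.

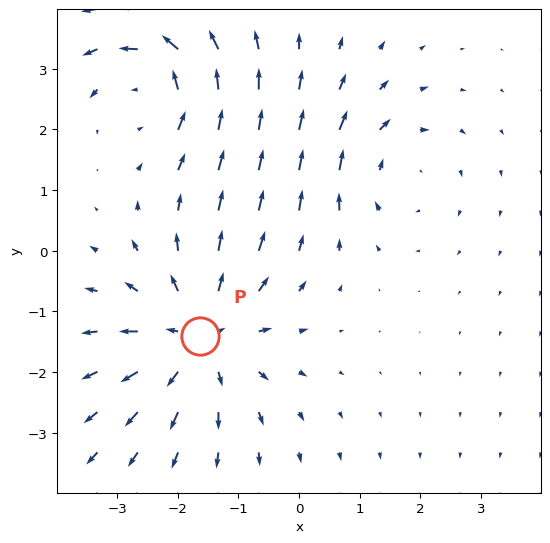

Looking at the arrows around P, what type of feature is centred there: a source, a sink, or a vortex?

source

At P (-1.6, -1.4) the arrows spread outward. Divergence about +5, curl ≈0 — positive divergence with near-zero curl is a source.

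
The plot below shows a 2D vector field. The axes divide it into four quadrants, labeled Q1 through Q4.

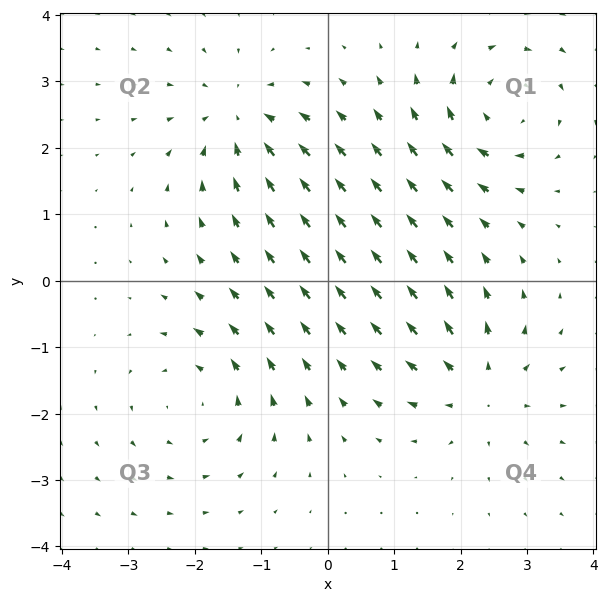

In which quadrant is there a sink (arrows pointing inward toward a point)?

Q2

The sink sits at approximately (-1.3, 2.4), which lies in quadrant Q2. The divergence there is about -4, negative as expected for a sink.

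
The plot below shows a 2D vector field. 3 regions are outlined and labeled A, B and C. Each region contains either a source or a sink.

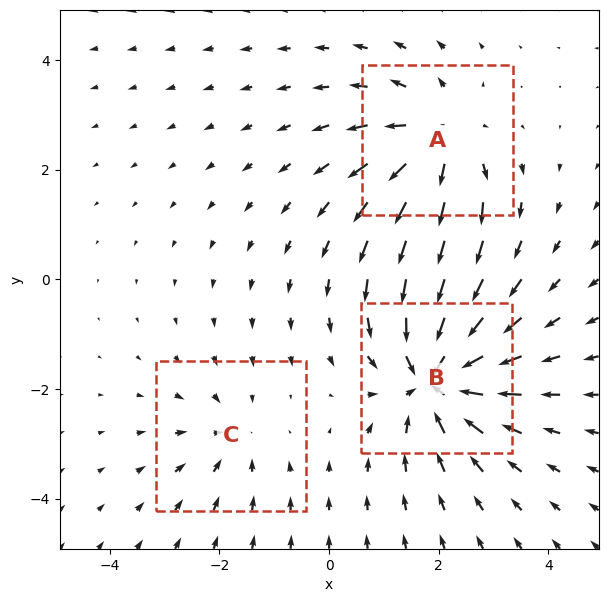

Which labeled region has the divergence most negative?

B

Divergence at each region's feature centre — A: about +4, B: about -5, C: about -2. Region B is most negative.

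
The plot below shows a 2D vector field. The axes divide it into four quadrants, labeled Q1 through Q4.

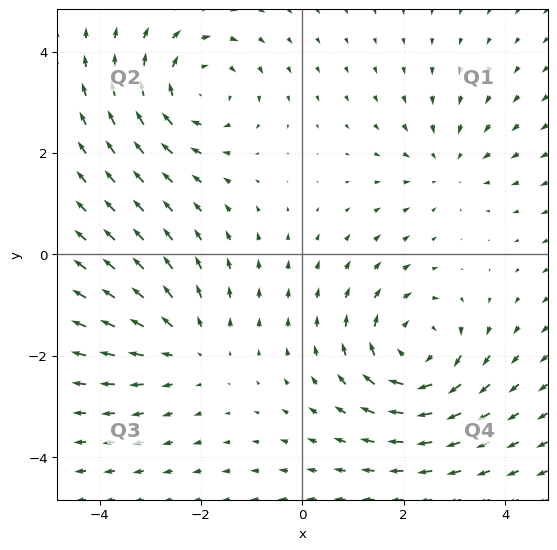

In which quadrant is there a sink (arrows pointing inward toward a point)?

The sink sits at approximately (2.9, 1.8), which lies in quadrant Q1. The divergence there is about -3, negative as expected for a sink.

Q1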